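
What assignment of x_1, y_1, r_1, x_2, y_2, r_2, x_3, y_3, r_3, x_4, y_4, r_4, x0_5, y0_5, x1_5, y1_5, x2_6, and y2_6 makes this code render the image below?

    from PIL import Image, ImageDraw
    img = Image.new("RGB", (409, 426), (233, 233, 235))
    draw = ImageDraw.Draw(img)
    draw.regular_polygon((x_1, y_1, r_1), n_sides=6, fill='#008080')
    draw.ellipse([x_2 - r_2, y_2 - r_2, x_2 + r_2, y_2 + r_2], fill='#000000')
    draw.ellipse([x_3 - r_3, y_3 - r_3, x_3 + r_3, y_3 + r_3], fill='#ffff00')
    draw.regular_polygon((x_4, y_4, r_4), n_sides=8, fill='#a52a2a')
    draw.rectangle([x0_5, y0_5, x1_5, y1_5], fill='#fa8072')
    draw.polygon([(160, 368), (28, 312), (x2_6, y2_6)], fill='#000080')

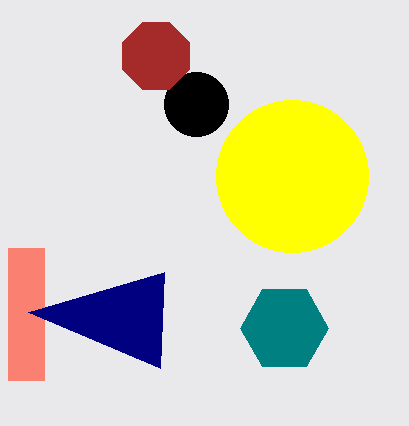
x_1 = 284; y_1 = 328; r_1 = 44; x_2 = 196; y_2 = 104; r_2 = 32; x_3 = 292; y_3 = 176; r_3 = 76; x_4 = 156; y_4 = 56; r_4 = 36; x0_5 = 8; y0_5 = 248; x1_5 = 44; y1_5 = 380; x2_6 = 164; y2_6 = 272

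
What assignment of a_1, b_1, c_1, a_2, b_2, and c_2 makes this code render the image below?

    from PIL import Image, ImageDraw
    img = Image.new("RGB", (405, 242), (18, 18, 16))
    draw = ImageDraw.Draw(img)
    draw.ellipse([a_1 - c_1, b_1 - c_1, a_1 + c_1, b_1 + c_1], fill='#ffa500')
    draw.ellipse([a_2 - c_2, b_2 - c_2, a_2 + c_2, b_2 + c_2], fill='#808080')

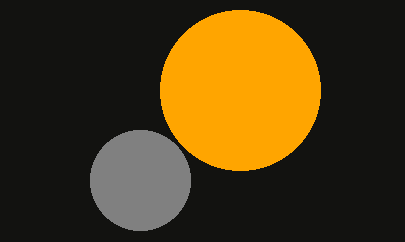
a_1 = 240, b_1 = 90, c_1 = 80, a_2 = 140, b_2 = 180, c_2 = 50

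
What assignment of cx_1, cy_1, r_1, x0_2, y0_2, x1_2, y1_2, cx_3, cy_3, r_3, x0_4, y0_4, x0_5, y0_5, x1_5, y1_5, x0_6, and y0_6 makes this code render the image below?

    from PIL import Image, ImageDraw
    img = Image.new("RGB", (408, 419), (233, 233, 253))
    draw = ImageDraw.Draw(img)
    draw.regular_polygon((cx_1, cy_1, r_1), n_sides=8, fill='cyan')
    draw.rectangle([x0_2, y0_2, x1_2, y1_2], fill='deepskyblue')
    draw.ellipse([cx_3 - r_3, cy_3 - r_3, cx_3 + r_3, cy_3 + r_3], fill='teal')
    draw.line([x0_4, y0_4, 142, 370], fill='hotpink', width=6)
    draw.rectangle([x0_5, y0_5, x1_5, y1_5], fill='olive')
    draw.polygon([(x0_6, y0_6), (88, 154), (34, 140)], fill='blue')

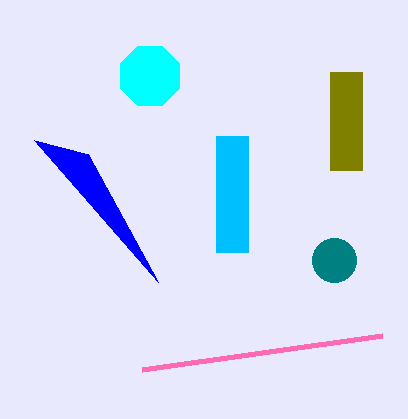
cx_1 = 150
cy_1 = 76
r_1 = 32
x0_2 = 216
y0_2 = 136
x1_2 = 248
y1_2 = 252
cx_3 = 334
cy_3 = 260
r_3 = 22
x0_4 = 382
y0_4 = 336
x0_5 = 330
y0_5 = 72
x1_5 = 362
y1_5 = 170
x0_6 = 158
y0_6 = 282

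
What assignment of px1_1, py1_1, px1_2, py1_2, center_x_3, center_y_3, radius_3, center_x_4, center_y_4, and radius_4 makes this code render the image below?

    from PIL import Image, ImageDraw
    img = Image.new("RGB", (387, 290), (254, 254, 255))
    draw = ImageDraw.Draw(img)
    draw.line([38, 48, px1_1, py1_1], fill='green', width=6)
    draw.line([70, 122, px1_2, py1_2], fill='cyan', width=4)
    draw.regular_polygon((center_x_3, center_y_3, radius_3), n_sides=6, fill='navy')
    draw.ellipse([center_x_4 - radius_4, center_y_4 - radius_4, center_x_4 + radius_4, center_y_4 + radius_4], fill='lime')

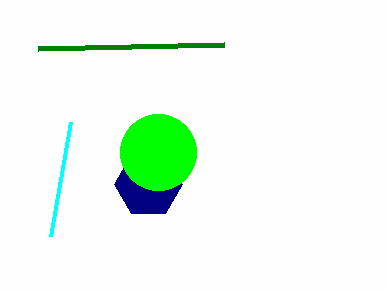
px1_1 = 224
py1_1 = 44
px1_2 = 50
py1_2 = 236
center_x_3 = 148
center_y_3 = 184
radius_3 = 34
center_x_4 = 158
center_y_4 = 152
radius_4 = 38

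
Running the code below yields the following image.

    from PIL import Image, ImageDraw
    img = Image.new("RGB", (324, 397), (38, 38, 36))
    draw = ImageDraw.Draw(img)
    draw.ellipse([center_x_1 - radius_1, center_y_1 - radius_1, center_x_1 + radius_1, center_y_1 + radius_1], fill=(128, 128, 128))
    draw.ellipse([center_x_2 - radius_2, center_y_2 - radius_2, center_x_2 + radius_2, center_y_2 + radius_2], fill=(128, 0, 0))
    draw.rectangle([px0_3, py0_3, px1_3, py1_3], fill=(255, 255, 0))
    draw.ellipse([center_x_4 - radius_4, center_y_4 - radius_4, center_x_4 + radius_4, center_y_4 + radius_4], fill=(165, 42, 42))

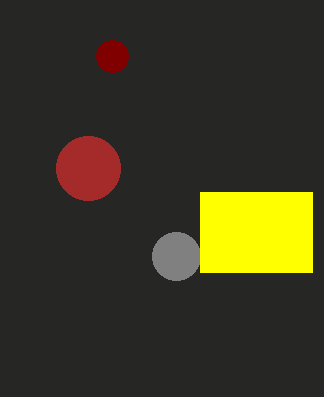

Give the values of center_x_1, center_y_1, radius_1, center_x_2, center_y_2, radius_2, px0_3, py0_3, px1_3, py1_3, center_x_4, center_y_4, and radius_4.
center_x_1 = 176; center_y_1 = 256; radius_1 = 24; center_x_2 = 112; center_y_2 = 56; radius_2 = 16; px0_3 = 200; py0_3 = 192; px1_3 = 312; py1_3 = 272; center_x_4 = 88; center_y_4 = 168; radius_4 = 32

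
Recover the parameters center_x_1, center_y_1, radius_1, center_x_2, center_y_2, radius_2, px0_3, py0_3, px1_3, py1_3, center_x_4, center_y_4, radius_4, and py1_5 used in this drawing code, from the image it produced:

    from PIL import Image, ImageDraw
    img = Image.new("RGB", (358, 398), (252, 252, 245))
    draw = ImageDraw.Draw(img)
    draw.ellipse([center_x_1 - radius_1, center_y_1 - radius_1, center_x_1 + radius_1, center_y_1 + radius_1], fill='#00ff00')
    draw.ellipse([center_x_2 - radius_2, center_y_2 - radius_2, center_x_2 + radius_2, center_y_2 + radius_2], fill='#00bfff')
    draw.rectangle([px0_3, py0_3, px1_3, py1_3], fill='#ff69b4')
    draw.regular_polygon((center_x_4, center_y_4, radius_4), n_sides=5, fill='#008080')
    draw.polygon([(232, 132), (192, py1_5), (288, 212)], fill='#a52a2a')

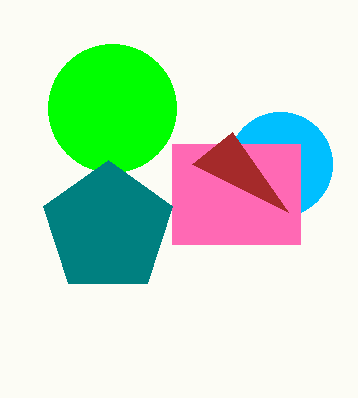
center_x_1 = 112
center_y_1 = 108
radius_1 = 64
center_x_2 = 280
center_y_2 = 164
radius_2 = 52
px0_3 = 172
py0_3 = 144
px1_3 = 300
py1_3 = 244
center_x_4 = 108
center_y_4 = 228
radius_4 = 68
py1_5 = 164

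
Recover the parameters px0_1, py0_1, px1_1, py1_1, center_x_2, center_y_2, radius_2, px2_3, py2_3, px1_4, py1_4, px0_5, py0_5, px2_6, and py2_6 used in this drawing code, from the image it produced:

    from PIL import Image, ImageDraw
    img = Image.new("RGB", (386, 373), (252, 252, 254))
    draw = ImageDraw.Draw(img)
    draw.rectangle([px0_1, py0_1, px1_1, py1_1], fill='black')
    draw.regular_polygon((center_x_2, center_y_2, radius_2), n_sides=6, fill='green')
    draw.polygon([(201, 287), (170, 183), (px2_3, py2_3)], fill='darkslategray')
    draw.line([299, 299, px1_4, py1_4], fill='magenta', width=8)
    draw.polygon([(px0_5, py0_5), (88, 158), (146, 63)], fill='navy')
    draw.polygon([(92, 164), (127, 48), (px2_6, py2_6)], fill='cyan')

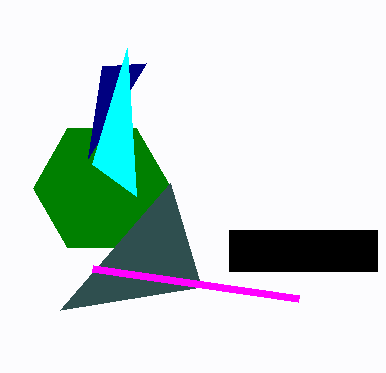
px0_1 = 229
py0_1 = 230
px1_1 = 377
py1_1 = 271
center_x_2 = 102
center_y_2 = 188
radius_2 = 69
px2_3 = 60
py2_3 = 310
px1_4 = 93
py1_4 = 269
px0_5 = 102
py0_5 = 66
px2_6 = 136
py2_6 = 196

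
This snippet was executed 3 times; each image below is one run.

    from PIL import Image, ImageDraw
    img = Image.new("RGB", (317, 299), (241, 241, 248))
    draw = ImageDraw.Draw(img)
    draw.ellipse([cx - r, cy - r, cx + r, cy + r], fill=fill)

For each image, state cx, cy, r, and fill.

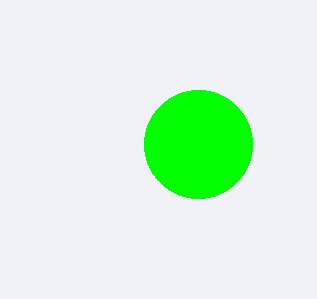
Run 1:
cx = 198
cy = 144
r = 54
fill = 'lime'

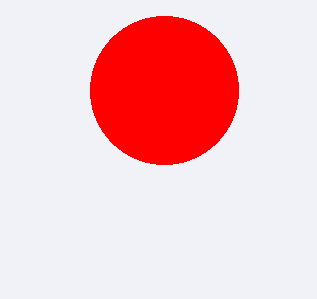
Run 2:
cx = 164
cy = 90
r = 74
fill = 'red'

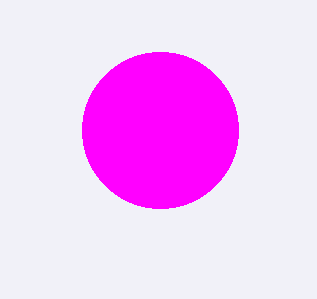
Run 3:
cx = 160
cy = 130
r = 78
fill = 'magenta'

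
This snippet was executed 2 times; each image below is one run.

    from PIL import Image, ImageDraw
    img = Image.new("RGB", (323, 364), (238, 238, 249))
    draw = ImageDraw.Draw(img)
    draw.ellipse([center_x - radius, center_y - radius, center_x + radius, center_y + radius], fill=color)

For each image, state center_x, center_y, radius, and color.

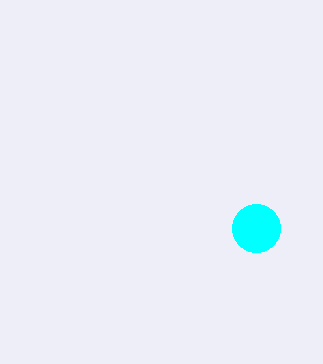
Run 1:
center_x = 256; center_y = 228; radius = 24; color = 'cyan'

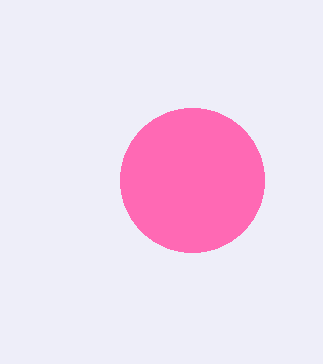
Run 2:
center_x = 192; center_y = 180; radius = 72; color = 'hotpink'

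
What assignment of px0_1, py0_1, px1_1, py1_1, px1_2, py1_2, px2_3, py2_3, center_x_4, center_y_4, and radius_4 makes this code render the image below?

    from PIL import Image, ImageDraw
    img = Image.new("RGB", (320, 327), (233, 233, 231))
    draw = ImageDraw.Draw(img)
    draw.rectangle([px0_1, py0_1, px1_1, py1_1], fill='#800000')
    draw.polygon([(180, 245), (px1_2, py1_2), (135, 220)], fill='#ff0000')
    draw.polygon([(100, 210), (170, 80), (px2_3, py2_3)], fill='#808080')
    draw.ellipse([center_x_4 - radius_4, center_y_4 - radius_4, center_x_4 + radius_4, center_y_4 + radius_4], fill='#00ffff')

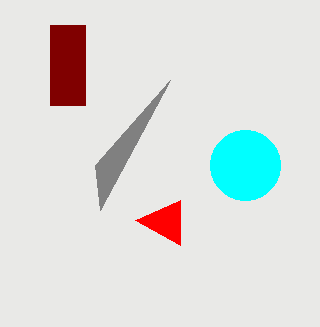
px0_1 = 50; py0_1 = 25; px1_1 = 85; py1_1 = 105; px1_2 = 180; py1_2 = 200; px2_3 = 95; py2_3 = 165; center_x_4 = 245; center_y_4 = 165; radius_4 = 35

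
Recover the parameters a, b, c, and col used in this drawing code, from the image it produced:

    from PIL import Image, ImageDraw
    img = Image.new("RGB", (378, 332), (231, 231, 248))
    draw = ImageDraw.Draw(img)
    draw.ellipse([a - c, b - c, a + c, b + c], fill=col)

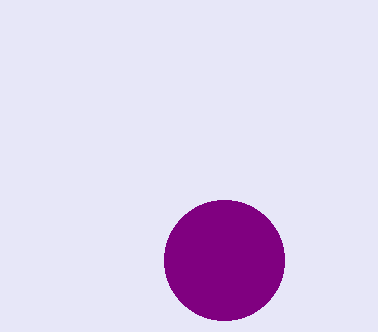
a = 224
b = 260
c = 60
col = 'purple'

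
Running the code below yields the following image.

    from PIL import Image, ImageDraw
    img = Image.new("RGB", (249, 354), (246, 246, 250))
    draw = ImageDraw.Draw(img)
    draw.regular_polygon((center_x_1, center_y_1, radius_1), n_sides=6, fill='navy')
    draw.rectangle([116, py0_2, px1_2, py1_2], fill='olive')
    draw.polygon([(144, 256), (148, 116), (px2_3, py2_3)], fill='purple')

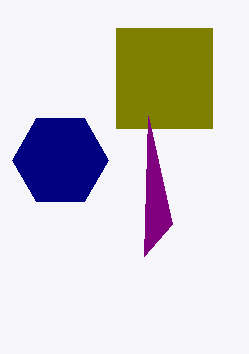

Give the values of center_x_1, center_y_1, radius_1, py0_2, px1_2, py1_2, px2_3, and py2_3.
center_x_1 = 60, center_y_1 = 160, radius_1 = 48, py0_2 = 28, px1_2 = 212, py1_2 = 128, px2_3 = 172, py2_3 = 224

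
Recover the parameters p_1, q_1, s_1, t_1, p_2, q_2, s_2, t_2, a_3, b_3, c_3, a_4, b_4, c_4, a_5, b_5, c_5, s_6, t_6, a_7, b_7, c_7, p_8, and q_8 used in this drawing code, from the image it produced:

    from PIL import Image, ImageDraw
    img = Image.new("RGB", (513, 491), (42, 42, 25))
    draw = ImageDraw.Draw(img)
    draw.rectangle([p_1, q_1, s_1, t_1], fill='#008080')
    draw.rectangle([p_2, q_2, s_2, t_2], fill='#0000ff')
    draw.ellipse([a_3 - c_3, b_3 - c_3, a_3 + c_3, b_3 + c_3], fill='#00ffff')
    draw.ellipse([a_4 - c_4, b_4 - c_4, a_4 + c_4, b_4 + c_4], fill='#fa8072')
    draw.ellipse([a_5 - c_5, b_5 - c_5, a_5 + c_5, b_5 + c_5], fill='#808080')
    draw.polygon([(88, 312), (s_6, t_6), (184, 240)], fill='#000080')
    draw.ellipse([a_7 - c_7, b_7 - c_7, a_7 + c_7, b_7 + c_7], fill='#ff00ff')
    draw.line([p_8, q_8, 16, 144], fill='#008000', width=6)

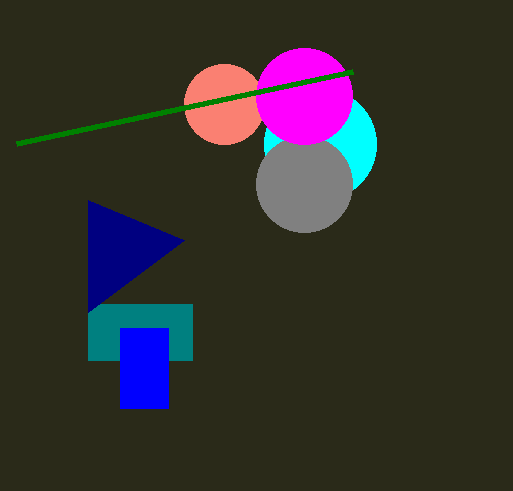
p_1 = 88, q_1 = 304, s_1 = 192, t_1 = 360, p_2 = 120, q_2 = 328, s_2 = 168, t_2 = 408, a_3 = 320, b_3 = 144, c_3 = 56, a_4 = 224, b_4 = 104, c_4 = 40, a_5 = 304, b_5 = 184, c_5 = 48, s_6 = 88, t_6 = 200, a_7 = 304, b_7 = 96, c_7 = 48, p_8 = 352, q_8 = 72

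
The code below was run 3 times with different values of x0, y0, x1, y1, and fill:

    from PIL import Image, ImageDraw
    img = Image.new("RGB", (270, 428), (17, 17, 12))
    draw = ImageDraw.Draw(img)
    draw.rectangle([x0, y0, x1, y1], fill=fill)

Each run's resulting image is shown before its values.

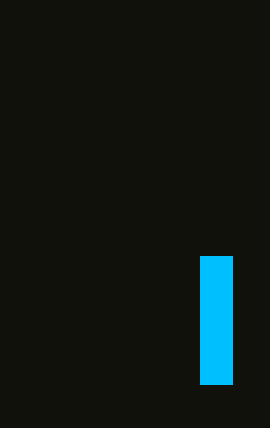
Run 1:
x0 = 200; y0 = 256; x1 = 232; y1 = 384; fill = 'deepskyblue'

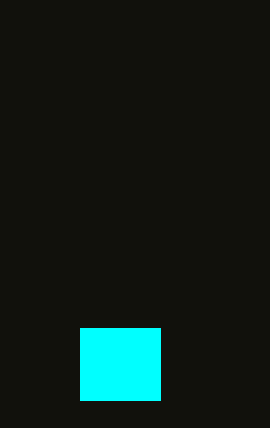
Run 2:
x0 = 80; y0 = 328; x1 = 160; y1 = 400; fill = 'cyan'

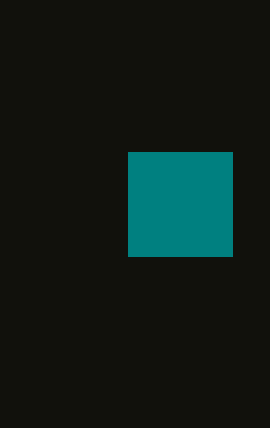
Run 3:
x0 = 128, y0 = 152, x1 = 232, y1 = 256, fill = 'teal'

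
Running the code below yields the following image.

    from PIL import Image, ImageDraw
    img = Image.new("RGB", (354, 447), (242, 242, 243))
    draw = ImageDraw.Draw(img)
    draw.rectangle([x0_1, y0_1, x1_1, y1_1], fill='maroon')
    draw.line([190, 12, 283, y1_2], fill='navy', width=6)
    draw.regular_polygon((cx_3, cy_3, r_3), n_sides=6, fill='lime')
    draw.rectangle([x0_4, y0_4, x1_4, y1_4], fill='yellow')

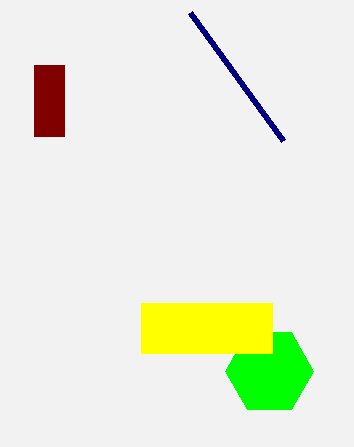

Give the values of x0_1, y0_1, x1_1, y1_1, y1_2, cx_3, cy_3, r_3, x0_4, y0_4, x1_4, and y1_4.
x0_1 = 34; y0_1 = 65; x1_1 = 64; y1_1 = 136; y1_2 = 140; cx_3 = 269; cy_3 = 371; r_3 = 44; x0_4 = 141; y0_4 = 303; x1_4 = 272; y1_4 = 353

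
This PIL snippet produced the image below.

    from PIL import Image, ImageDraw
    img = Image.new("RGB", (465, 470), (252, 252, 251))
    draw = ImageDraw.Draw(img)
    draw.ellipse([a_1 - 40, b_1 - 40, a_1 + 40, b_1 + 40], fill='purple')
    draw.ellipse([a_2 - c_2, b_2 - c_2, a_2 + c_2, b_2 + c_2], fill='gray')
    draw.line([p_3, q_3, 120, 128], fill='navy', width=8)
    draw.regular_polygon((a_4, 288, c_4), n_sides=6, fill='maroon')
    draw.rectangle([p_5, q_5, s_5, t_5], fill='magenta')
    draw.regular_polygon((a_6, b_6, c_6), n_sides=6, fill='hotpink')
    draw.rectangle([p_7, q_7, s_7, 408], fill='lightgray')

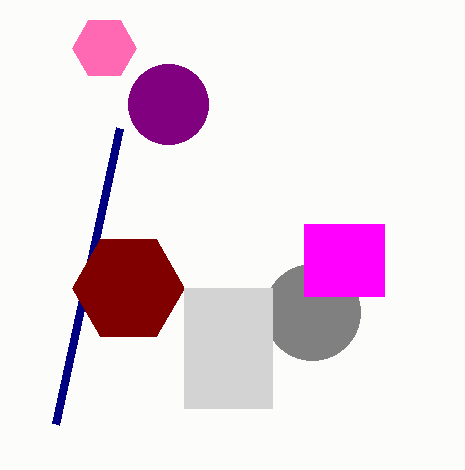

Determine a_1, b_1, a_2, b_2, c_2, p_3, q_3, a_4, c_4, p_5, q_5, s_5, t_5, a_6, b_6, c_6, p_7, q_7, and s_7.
a_1 = 168, b_1 = 104, a_2 = 312, b_2 = 312, c_2 = 48, p_3 = 56, q_3 = 424, a_4 = 128, c_4 = 56, p_5 = 304, q_5 = 224, s_5 = 384, t_5 = 296, a_6 = 104, b_6 = 48, c_6 = 32, p_7 = 184, q_7 = 288, s_7 = 272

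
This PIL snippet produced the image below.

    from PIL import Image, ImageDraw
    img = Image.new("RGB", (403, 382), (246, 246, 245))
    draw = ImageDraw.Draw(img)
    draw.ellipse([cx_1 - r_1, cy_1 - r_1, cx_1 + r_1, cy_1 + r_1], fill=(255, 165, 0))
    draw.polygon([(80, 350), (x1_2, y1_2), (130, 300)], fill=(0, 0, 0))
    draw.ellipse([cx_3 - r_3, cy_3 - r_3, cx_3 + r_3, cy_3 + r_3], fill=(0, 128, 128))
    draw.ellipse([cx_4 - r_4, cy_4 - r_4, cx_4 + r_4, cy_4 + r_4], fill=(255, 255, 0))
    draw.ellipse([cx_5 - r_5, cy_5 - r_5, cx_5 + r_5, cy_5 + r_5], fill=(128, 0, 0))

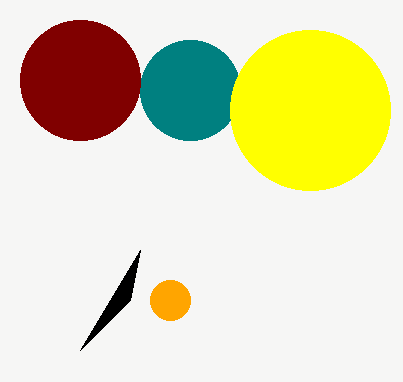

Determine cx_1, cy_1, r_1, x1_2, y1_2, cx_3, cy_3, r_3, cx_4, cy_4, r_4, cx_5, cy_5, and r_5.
cx_1 = 170, cy_1 = 300, r_1 = 20, x1_2 = 140, y1_2 = 250, cx_3 = 190, cy_3 = 90, r_3 = 50, cx_4 = 310, cy_4 = 110, r_4 = 80, cx_5 = 80, cy_5 = 80, r_5 = 60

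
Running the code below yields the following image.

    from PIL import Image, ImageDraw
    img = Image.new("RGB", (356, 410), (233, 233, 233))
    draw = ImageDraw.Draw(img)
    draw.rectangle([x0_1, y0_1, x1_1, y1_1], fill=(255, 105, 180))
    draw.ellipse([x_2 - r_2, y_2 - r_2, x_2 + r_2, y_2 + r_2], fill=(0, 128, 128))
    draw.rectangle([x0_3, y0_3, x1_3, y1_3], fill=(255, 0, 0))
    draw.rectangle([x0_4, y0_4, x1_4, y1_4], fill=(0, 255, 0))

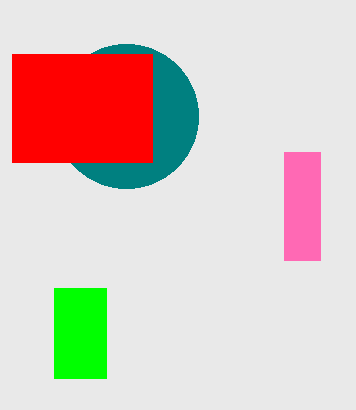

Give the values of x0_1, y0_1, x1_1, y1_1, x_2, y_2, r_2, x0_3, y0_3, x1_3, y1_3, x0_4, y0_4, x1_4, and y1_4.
x0_1 = 284; y0_1 = 152; x1_1 = 320; y1_1 = 260; x_2 = 126; y_2 = 116; r_2 = 72; x0_3 = 12; y0_3 = 54; x1_3 = 152; y1_3 = 162; x0_4 = 54; y0_4 = 288; x1_4 = 106; y1_4 = 378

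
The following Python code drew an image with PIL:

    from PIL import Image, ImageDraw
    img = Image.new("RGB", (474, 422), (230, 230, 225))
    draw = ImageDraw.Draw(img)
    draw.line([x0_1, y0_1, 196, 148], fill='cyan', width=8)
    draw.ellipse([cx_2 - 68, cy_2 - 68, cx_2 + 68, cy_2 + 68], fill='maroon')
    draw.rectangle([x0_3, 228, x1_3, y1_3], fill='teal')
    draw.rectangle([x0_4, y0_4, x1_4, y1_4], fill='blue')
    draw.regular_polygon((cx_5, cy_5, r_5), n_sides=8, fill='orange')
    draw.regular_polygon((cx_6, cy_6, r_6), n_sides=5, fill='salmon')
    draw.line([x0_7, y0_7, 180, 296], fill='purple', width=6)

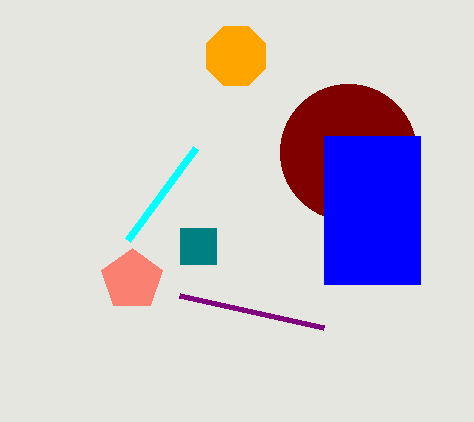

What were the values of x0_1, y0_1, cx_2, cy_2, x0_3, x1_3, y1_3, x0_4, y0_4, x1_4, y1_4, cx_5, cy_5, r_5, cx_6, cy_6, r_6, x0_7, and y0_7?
x0_1 = 128, y0_1 = 240, cx_2 = 348, cy_2 = 152, x0_3 = 180, x1_3 = 216, y1_3 = 264, x0_4 = 324, y0_4 = 136, x1_4 = 420, y1_4 = 284, cx_5 = 236, cy_5 = 56, r_5 = 32, cx_6 = 132, cy_6 = 280, r_6 = 32, x0_7 = 324, y0_7 = 328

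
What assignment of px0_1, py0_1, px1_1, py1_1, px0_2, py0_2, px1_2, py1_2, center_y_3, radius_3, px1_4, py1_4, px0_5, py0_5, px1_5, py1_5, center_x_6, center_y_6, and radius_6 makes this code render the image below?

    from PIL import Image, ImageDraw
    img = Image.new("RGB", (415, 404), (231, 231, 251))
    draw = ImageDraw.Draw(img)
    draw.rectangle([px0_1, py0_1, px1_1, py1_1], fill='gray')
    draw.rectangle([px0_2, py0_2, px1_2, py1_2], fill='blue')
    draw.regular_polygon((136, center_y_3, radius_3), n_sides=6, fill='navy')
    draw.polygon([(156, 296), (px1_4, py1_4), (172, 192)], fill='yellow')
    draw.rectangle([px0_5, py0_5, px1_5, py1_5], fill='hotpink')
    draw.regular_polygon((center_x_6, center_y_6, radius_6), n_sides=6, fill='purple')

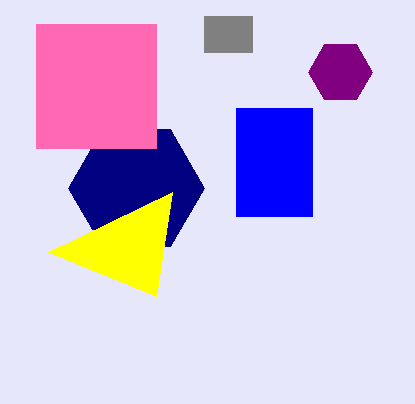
px0_1 = 204, py0_1 = 16, px1_1 = 252, py1_1 = 52, px0_2 = 236, py0_2 = 108, px1_2 = 312, py1_2 = 216, center_y_3 = 188, radius_3 = 68, px1_4 = 48, py1_4 = 252, px0_5 = 36, py0_5 = 24, px1_5 = 156, py1_5 = 148, center_x_6 = 340, center_y_6 = 72, radius_6 = 32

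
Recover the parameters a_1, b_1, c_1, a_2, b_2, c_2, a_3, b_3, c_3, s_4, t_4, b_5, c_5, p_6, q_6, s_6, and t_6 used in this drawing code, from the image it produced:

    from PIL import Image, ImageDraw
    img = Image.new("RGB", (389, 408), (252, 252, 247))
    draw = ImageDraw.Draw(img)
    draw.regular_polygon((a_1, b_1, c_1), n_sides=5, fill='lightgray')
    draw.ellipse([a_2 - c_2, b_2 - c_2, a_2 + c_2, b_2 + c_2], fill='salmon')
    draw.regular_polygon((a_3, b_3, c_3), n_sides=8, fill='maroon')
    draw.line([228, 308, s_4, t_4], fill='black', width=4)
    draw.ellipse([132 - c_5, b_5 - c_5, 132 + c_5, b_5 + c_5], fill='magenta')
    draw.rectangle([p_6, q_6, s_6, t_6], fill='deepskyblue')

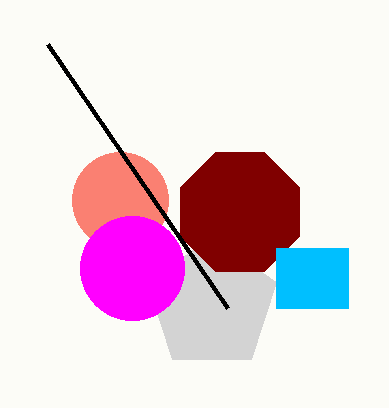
a_1 = 212, b_1 = 304, c_1 = 68, a_2 = 120, b_2 = 200, c_2 = 48, a_3 = 240, b_3 = 212, c_3 = 64, s_4 = 48, t_4 = 44, b_5 = 268, c_5 = 52, p_6 = 276, q_6 = 248, s_6 = 348, t_6 = 308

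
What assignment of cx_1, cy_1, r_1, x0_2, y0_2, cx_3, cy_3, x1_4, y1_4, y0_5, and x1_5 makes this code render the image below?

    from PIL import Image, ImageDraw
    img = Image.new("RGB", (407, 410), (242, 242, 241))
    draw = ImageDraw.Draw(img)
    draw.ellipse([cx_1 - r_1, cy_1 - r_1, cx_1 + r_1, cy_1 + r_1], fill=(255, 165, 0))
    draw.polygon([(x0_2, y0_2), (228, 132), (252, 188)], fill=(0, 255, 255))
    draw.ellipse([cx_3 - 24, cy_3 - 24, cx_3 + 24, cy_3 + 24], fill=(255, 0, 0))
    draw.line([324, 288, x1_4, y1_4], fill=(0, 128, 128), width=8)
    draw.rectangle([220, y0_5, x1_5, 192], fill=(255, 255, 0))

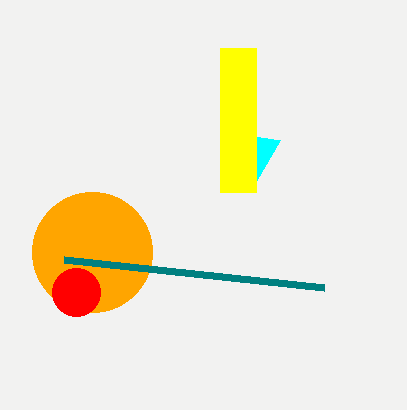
cx_1 = 92
cy_1 = 252
r_1 = 60
x0_2 = 280
y0_2 = 140
cx_3 = 76
cy_3 = 292
x1_4 = 64
y1_4 = 260
y0_5 = 48
x1_5 = 256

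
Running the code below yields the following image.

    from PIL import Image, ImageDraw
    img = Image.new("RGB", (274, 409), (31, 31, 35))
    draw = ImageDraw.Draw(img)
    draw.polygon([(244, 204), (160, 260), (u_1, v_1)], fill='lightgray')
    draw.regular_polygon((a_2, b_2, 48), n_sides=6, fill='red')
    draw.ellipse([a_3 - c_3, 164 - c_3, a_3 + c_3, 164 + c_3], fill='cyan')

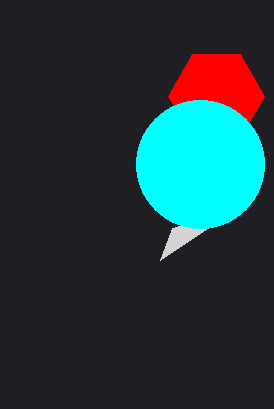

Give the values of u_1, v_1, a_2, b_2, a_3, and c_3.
u_1 = 172
v_1 = 228
a_2 = 216
b_2 = 96
a_3 = 200
c_3 = 64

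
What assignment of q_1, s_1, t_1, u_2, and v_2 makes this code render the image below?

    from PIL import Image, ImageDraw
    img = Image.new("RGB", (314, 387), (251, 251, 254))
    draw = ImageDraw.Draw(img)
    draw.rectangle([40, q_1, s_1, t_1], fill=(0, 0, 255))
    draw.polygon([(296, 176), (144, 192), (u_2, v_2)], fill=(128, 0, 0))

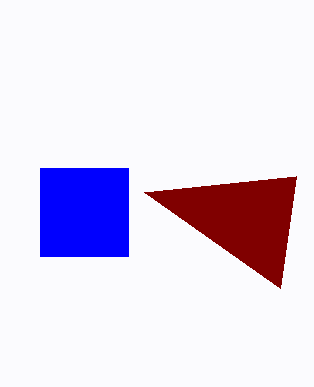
q_1 = 168
s_1 = 128
t_1 = 256
u_2 = 280
v_2 = 288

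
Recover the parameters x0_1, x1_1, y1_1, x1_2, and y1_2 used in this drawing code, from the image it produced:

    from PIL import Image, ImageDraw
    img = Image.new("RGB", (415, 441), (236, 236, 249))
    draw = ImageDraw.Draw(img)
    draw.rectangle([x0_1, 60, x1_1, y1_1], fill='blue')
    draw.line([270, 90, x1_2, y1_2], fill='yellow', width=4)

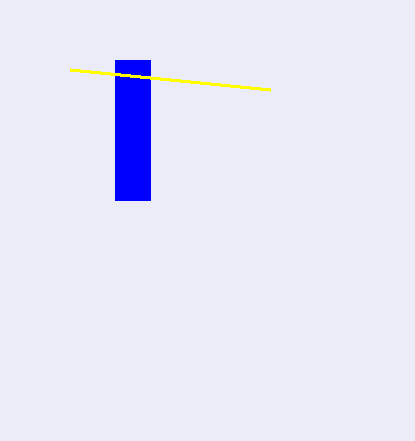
x0_1 = 115, x1_1 = 150, y1_1 = 200, x1_2 = 70, y1_2 = 70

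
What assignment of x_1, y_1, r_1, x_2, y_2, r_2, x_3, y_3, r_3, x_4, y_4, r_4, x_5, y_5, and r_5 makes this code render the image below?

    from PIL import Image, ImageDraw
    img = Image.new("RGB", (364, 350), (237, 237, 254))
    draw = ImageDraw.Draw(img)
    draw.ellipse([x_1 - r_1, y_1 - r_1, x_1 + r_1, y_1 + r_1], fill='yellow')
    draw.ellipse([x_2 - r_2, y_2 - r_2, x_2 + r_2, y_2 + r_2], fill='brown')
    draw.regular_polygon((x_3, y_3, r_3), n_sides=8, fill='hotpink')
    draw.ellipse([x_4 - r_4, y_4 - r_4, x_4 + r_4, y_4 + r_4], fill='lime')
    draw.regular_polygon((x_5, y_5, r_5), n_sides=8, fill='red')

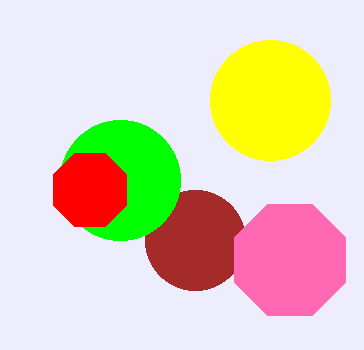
x_1 = 270; y_1 = 100; r_1 = 60; x_2 = 195; y_2 = 240; r_2 = 50; x_3 = 290; y_3 = 260; r_3 = 60; x_4 = 120; y_4 = 180; r_4 = 60; x_5 = 90; y_5 = 190; r_5 = 40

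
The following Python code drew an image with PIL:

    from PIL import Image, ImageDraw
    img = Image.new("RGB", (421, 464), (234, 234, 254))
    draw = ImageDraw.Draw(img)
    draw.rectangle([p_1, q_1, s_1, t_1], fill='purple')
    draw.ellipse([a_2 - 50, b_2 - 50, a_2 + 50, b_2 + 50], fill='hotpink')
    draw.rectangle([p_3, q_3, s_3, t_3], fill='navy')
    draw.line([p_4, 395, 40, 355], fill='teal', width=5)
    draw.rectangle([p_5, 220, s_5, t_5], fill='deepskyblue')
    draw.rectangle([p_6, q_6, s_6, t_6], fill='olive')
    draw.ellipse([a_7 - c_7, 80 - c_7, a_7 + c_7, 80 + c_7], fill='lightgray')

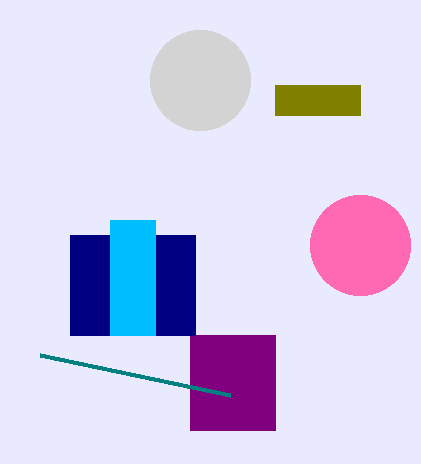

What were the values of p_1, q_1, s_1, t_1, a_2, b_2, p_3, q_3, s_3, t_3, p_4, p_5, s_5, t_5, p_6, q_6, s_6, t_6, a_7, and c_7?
p_1 = 190
q_1 = 335
s_1 = 275
t_1 = 430
a_2 = 360
b_2 = 245
p_3 = 70
q_3 = 235
s_3 = 195
t_3 = 335
p_4 = 230
p_5 = 110
s_5 = 155
t_5 = 335
p_6 = 275
q_6 = 85
s_6 = 360
t_6 = 115
a_7 = 200
c_7 = 50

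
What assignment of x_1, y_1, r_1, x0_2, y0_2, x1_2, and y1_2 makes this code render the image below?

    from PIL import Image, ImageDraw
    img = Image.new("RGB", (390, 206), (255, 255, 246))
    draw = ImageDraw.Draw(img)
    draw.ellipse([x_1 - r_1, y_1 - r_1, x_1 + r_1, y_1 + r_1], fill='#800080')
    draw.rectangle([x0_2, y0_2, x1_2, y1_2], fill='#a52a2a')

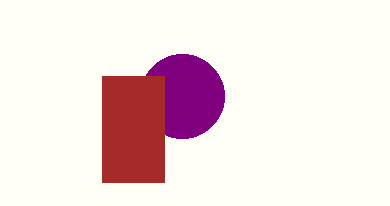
x_1 = 182; y_1 = 96; r_1 = 42; x0_2 = 102; y0_2 = 76; x1_2 = 164; y1_2 = 182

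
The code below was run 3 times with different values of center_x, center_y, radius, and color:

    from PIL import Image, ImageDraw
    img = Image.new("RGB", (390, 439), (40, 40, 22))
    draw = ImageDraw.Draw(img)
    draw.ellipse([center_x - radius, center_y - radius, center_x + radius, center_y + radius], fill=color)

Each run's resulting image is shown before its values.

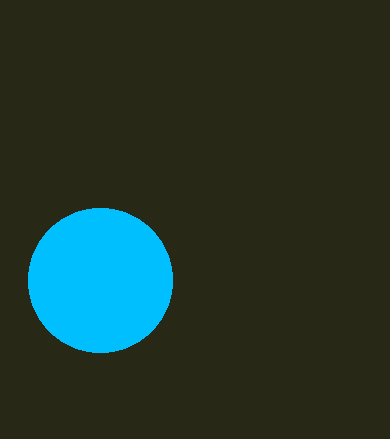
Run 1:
center_x = 100; center_y = 280; radius = 72; color = 'deepskyblue'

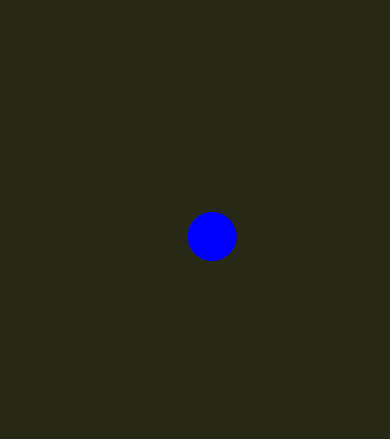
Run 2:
center_x = 212; center_y = 236; radius = 24; color = 'blue'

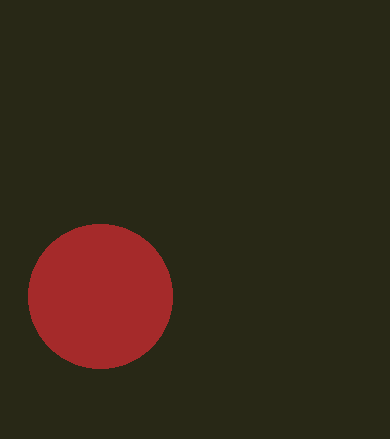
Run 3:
center_x = 100; center_y = 296; radius = 72; color = 'brown'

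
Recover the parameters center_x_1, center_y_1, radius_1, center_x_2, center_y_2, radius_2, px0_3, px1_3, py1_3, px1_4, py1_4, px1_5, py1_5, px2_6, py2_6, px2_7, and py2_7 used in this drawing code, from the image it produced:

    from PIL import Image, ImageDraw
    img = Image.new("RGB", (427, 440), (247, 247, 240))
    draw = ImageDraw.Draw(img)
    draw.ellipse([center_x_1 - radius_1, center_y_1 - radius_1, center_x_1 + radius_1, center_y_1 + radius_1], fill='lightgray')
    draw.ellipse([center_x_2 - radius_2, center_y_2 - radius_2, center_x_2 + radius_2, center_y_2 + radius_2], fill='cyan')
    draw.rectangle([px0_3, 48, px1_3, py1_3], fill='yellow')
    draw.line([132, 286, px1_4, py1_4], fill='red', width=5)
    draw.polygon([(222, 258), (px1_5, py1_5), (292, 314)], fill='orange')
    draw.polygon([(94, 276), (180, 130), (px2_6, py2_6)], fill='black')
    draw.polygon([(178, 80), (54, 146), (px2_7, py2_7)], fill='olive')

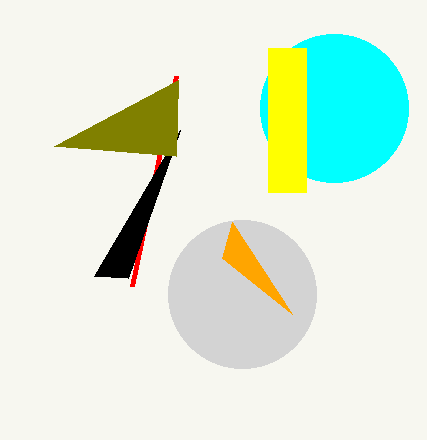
center_x_1 = 242, center_y_1 = 294, radius_1 = 74, center_x_2 = 334, center_y_2 = 108, radius_2 = 74, px0_3 = 268, px1_3 = 306, py1_3 = 192, px1_4 = 176, py1_4 = 76, px1_5 = 232, py1_5 = 222, px2_6 = 128, py2_6 = 278, px2_7 = 176, py2_7 = 156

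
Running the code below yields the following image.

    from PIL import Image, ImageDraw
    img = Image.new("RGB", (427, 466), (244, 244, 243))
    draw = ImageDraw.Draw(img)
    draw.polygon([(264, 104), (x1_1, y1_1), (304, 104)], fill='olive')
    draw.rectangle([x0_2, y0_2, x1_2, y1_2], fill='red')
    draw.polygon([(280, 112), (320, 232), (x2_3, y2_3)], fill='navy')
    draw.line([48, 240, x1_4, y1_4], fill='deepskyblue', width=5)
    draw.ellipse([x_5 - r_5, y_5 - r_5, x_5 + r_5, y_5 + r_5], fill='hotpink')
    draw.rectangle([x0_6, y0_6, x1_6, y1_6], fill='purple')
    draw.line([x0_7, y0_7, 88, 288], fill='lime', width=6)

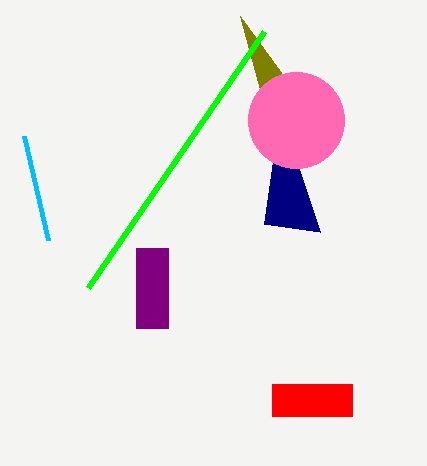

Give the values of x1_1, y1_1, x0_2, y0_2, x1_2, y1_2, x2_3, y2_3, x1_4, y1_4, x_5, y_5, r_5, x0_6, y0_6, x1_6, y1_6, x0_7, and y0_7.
x1_1 = 240; y1_1 = 16; x0_2 = 272; y0_2 = 384; x1_2 = 352; y1_2 = 416; x2_3 = 264; y2_3 = 224; x1_4 = 24; y1_4 = 136; x_5 = 296; y_5 = 120; r_5 = 48; x0_6 = 136; y0_6 = 248; x1_6 = 168; y1_6 = 328; x0_7 = 264; y0_7 = 32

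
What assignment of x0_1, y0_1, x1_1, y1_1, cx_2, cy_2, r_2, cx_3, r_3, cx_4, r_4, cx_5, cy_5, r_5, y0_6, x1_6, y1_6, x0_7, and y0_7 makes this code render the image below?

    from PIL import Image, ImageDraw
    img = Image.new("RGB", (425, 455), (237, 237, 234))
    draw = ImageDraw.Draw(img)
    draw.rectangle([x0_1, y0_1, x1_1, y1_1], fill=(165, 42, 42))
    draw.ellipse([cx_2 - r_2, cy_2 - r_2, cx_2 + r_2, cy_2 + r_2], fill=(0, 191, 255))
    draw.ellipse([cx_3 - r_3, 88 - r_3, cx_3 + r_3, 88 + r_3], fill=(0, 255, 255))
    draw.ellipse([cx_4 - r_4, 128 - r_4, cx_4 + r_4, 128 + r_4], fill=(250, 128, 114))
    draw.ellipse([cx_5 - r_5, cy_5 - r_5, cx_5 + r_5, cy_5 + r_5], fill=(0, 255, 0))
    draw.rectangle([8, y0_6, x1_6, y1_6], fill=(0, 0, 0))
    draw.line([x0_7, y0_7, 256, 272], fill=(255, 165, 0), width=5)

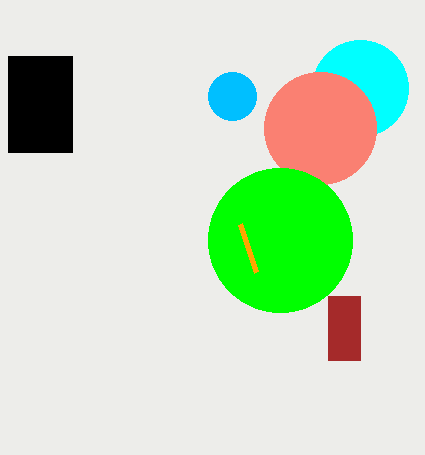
x0_1 = 328; y0_1 = 296; x1_1 = 360; y1_1 = 360; cx_2 = 232; cy_2 = 96; r_2 = 24; cx_3 = 360; r_3 = 48; cx_4 = 320; r_4 = 56; cx_5 = 280; cy_5 = 240; r_5 = 72; y0_6 = 56; x1_6 = 72; y1_6 = 152; x0_7 = 240; y0_7 = 224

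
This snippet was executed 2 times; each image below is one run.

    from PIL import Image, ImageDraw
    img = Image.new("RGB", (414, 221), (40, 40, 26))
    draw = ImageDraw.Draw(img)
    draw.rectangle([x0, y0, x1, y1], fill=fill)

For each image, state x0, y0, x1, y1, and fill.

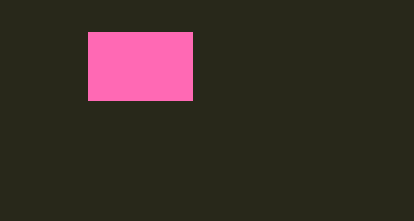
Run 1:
x0 = 88; y0 = 32; x1 = 192; y1 = 100; fill = 'hotpink'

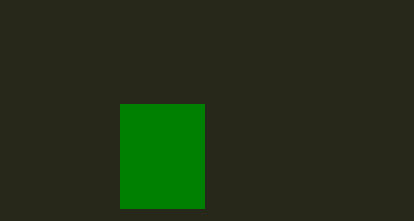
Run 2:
x0 = 120
y0 = 104
x1 = 204
y1 = 208
fill = 'green'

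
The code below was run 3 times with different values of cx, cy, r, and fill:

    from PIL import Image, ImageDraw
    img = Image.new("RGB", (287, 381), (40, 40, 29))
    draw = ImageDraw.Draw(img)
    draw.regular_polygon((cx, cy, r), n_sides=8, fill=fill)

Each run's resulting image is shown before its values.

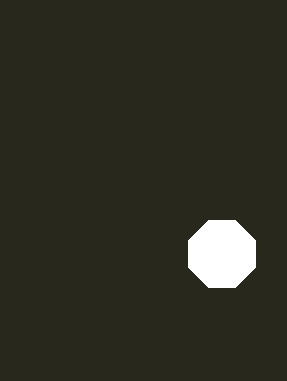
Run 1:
cx = 222; cy = 254; r = 36; fill = 'white'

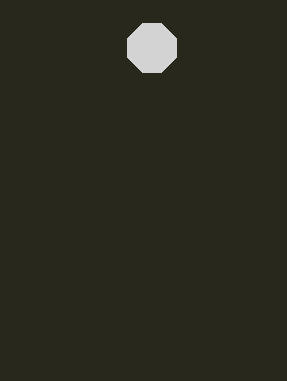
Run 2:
cx = 152, cy = 48, r = 26, fill = 'lightgray'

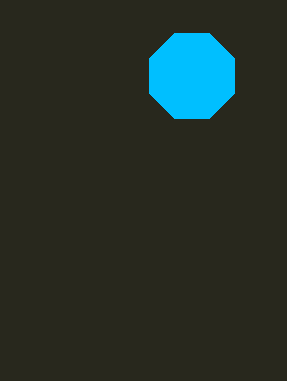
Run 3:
cx = 192; cy = 76; r = 46; fill = 'deepskyblue'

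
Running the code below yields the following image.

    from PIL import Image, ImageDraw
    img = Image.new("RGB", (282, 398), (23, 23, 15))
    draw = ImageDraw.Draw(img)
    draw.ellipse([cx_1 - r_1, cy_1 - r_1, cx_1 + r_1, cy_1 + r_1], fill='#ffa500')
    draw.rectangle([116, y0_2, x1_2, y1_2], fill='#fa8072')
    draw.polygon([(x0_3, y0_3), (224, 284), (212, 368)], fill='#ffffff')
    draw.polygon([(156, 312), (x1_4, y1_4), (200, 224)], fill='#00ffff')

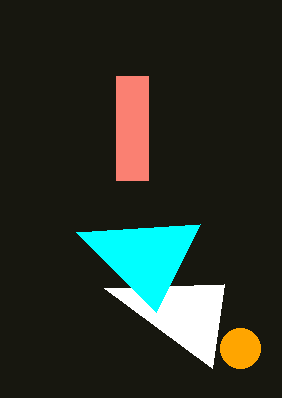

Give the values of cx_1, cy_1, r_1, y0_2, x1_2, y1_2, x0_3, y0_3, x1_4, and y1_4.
cx_1 = 240
cy_1 = 348
r_1 = 20
y0_2 = 76
x1_2 = 148
y1_2 = 180
x0_3 = 104
y0_3 = 288
x1_4 = 76
y1_4 = 232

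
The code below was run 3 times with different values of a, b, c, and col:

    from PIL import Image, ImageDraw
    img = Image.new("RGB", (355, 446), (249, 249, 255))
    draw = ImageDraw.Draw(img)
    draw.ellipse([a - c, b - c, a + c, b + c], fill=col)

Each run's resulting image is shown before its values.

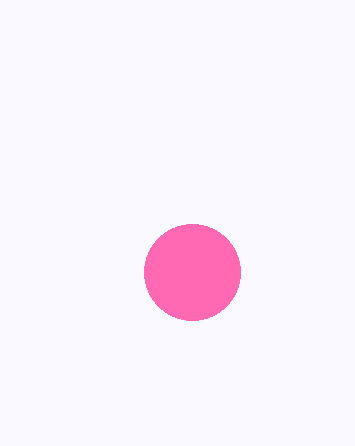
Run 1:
a = 192, b = 272, c = 48, col = 'hotpink'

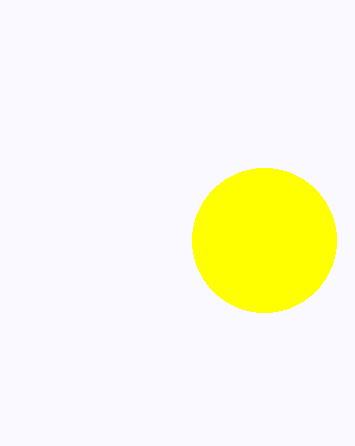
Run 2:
a = 264, b = 240, c = 72, col = 'yellow'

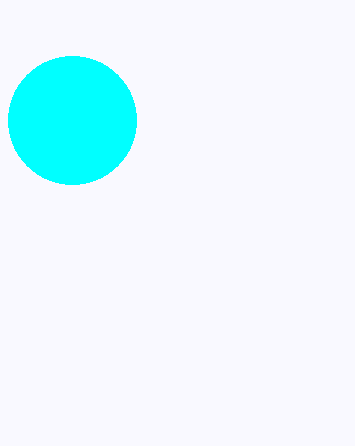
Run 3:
a = 72, b = 120, c = 64, col = 'cyan'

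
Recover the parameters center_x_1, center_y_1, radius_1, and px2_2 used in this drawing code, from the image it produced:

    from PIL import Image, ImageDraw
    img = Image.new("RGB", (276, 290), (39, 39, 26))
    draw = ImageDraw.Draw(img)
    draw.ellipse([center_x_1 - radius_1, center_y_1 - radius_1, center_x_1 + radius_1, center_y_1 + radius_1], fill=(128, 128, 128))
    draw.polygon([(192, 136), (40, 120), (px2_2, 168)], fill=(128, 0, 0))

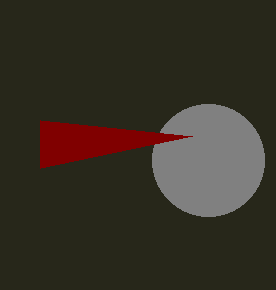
center_x_1 = 208, center_y_1 = 160, radius_1 = 56, px2_2 = 40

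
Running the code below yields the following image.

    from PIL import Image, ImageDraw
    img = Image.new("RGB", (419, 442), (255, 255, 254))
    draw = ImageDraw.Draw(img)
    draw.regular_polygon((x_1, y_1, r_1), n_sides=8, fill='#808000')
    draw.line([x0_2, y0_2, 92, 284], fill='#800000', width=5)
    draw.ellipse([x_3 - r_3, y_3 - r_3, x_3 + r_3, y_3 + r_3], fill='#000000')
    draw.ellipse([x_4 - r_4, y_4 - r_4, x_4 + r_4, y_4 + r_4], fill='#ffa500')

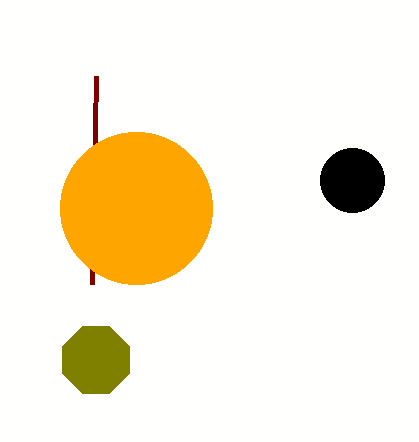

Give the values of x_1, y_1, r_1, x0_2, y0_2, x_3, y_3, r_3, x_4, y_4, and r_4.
x_1 = 96; y_1 = 360; r_1 = 36; x0_2 = 96; y0_2 = 76; x_3 = 352; y_3 = 180; r_3 = 32; x_4 = 136; y_4 = 208; r_4 = 76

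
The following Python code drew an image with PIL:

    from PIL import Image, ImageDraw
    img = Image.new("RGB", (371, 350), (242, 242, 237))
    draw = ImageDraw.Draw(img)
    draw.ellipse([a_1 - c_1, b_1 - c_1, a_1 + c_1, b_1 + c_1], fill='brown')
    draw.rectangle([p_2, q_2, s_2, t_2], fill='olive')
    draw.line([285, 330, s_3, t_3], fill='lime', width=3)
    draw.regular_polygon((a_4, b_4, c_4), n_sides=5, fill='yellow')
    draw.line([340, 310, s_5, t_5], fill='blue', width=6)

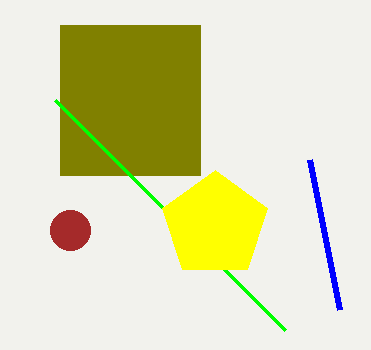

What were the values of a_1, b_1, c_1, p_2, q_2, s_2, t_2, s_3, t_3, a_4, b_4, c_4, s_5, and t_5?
a_1 = 70; b_1 = 230; c_1 = 20; p_2 = 60; q_2 = 25; s_2 = 200; t_2 = 175; s_3 = 55; t_3 = 100; a_4 = 215; b_4 = 225; c_4 = 55; s_5 = 310; t_5 = 160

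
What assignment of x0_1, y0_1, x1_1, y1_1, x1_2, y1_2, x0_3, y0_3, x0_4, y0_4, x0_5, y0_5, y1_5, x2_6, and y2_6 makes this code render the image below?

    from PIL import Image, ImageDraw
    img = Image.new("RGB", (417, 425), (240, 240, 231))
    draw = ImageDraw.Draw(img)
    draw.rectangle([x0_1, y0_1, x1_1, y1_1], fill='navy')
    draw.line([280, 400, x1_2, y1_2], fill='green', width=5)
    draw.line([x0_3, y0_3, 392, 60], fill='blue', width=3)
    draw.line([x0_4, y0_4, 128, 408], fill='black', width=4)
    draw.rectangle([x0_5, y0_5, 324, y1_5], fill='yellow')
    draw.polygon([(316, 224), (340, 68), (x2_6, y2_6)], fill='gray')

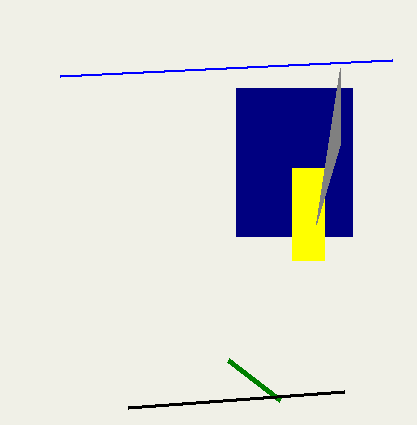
x0_1 = 236, y0_1 = 88, x1_1 = 352, y1_1 = 236, x1_2 = 228, y1_2 = 360, x0_3 = 60, y0_3 = 76, x0_4 = 344, y0_4 = 392, x0_5 = 292, y0_5 = 168, y1_5 = 260, x2_6 = 340, y2_6 = 144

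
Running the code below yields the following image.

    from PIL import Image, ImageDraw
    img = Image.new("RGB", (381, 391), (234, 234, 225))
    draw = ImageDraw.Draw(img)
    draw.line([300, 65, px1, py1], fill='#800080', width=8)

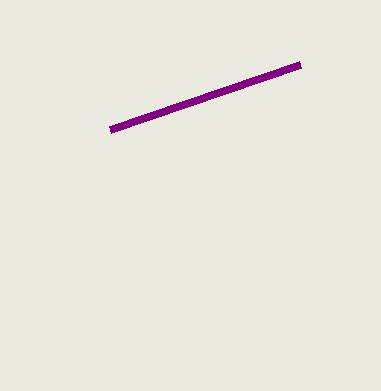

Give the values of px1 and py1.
px1 = 110
py1 = 130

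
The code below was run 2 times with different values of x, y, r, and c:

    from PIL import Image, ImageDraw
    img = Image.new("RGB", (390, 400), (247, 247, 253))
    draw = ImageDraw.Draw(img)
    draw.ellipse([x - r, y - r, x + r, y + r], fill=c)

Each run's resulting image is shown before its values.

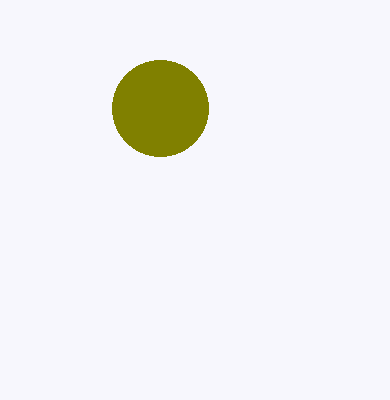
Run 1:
x = 160
y = 108
r = 48
c = 'olive'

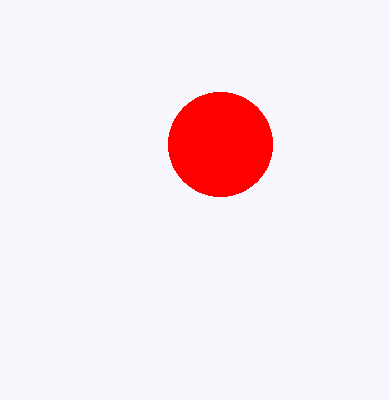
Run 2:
x = 220; y = 144; r = 52; c = 'red'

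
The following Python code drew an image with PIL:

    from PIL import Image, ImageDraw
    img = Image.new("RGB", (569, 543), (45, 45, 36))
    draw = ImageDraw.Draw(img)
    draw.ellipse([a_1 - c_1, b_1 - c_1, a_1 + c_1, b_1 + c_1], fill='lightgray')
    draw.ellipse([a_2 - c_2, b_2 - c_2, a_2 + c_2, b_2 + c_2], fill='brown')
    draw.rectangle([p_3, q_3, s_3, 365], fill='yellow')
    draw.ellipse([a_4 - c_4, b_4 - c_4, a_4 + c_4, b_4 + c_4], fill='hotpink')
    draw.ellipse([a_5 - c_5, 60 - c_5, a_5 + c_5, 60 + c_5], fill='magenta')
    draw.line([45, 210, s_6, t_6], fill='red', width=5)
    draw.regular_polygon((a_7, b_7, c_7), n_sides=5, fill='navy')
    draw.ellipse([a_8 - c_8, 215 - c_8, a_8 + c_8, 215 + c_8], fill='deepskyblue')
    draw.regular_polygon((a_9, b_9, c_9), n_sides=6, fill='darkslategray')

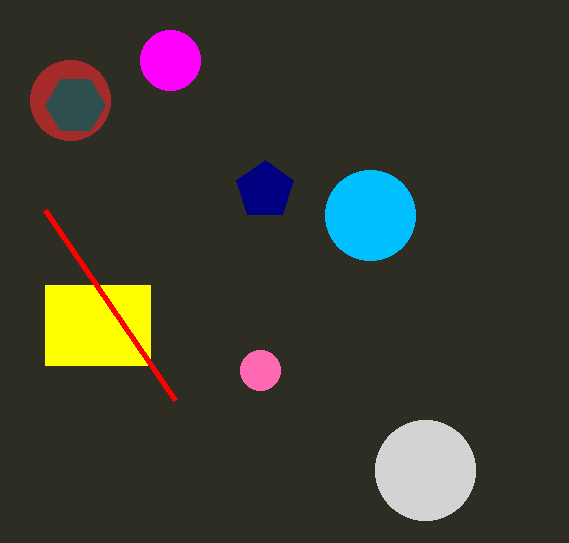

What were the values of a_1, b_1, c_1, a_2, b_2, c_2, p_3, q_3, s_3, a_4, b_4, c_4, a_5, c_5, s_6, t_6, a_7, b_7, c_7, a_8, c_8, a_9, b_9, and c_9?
a_1 = 425
b_1 = 470
c_1 = 50
a_2 = 70
b_2 = 100
c_2 = 40
p_3 = 45
q_3 = 285
s_3 = 150
a_4 = 260
b_4 = 370
c_4 = 20
a_5 = 170
c_5 = 30
s_6 = 175
t_6 = 400
a_7 = 265
b_7 = 190
c_7 = 30
a_8 = 370
c_8 = 45
a_9 = 75
b_9 = 105
c_9 = 30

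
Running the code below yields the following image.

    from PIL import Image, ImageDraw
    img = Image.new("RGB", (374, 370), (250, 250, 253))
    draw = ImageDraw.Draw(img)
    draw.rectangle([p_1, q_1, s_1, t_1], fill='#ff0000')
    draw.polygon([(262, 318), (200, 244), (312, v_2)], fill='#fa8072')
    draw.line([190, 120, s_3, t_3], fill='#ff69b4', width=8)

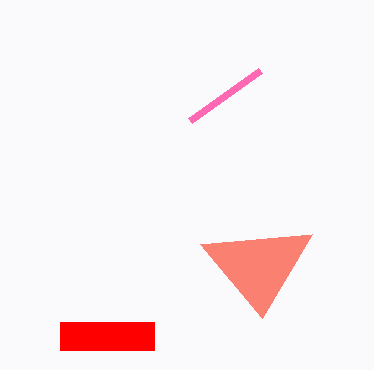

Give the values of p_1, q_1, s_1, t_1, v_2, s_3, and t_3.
p_1 = 60; q_1 = 322; s_1 = 154; t_1 = 350; v_2 = 234; s_3 = 260; t_3 = 70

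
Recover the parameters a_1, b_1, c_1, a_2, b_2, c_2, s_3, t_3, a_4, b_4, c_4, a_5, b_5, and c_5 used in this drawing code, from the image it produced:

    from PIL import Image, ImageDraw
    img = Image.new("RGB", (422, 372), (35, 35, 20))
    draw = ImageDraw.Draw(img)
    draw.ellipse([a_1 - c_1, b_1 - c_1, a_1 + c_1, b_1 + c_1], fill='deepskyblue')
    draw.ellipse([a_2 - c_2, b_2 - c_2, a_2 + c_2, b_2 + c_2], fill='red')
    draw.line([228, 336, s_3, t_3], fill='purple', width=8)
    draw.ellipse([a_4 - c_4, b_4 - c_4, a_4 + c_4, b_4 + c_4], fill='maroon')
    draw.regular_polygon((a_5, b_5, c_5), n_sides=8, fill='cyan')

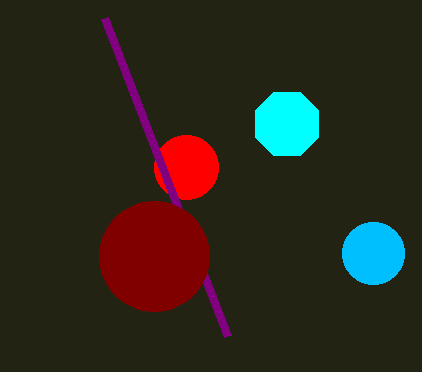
a_1 = 373, b_1 = 253, c_1 = 31, a_2 = 186, b_2 = 167, c_2 = 32, s_3 = 105, t_3 = 18, a_4 = 154, b_4 = 256, c_4 = 55, a_5 = 287, b_5 = 124, c_5 = 34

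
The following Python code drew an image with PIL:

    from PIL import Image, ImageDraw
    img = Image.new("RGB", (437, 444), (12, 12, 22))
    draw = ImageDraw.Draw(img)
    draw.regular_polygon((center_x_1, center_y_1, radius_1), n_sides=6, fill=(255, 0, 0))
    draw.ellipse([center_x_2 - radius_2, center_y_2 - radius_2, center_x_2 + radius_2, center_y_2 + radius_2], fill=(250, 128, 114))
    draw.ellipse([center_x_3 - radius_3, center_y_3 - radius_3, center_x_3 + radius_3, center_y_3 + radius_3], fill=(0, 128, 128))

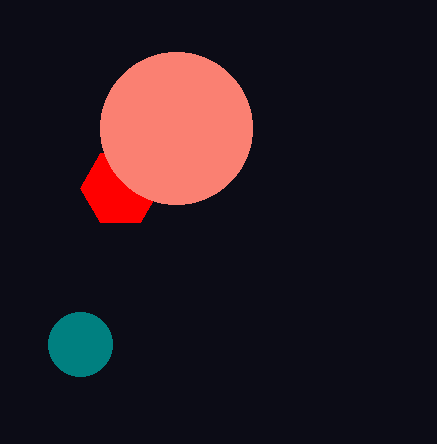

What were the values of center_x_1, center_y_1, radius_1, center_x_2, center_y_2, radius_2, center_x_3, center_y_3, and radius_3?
center_x_1 = 120, center_y_1 = 188, radius_1 = 40, center_x_2 = 176, center_y_2 = 128, radius_2 = 76, center_x_3 = 80, center_y_3 = 344, radius_3 = 32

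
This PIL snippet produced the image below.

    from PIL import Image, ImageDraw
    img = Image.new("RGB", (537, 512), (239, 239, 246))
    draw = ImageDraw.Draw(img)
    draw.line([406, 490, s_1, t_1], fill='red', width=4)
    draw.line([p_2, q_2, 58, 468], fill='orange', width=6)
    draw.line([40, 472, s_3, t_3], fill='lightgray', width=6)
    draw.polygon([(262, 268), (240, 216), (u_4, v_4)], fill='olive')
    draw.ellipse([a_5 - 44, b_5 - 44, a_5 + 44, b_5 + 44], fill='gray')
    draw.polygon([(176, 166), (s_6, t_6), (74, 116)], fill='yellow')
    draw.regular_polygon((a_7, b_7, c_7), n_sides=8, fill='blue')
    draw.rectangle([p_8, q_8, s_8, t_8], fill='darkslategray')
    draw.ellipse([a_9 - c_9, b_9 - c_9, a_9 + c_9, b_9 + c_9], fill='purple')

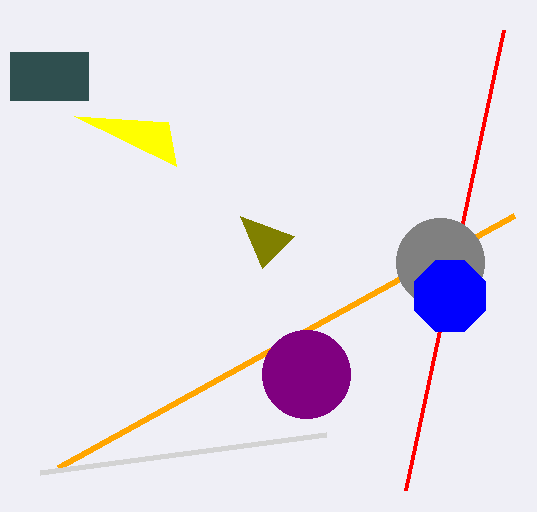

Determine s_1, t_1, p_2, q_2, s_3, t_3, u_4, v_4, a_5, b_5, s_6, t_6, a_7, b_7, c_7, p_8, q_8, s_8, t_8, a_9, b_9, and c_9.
s_1 = 504, t_1 = 30, p_2 = 514, q_2 = 216, s_3 = 326, t_3 = 434, u_4 = 294, v_4 = 236, a_5 = 440, b_5 = 262, s_6 = 168, t_6 = 122, a_7 = 450, b_7 = 296, c_7 = 38, p_8 = 10, q_8 = 52, s_8 = 88, t_8 = 100, a_9 = 306, b_9 = 374, c_9 = 44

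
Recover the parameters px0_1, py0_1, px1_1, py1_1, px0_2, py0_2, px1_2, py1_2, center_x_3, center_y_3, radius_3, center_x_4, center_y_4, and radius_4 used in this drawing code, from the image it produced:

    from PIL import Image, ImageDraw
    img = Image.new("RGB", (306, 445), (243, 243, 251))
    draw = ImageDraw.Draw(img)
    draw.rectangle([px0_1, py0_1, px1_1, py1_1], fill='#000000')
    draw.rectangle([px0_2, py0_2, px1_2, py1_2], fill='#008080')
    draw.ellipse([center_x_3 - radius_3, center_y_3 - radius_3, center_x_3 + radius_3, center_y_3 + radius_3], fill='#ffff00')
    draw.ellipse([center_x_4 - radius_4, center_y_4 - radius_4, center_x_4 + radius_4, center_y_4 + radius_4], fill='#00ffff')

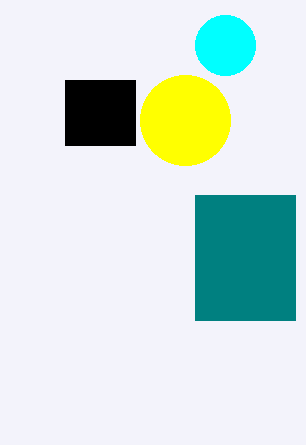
px0_1 = 65, py0_1 = 80, px1_1 = 135, py1_1 = 145, px0_2 = 195, py0_2 = 195, px1_2 = 295, py1_2 = 320, center_x_3 = 185, center_y_3 = 120, radius_3 = 45, center_x_4 = 225, center_y_4 = 45, radius_4 = 30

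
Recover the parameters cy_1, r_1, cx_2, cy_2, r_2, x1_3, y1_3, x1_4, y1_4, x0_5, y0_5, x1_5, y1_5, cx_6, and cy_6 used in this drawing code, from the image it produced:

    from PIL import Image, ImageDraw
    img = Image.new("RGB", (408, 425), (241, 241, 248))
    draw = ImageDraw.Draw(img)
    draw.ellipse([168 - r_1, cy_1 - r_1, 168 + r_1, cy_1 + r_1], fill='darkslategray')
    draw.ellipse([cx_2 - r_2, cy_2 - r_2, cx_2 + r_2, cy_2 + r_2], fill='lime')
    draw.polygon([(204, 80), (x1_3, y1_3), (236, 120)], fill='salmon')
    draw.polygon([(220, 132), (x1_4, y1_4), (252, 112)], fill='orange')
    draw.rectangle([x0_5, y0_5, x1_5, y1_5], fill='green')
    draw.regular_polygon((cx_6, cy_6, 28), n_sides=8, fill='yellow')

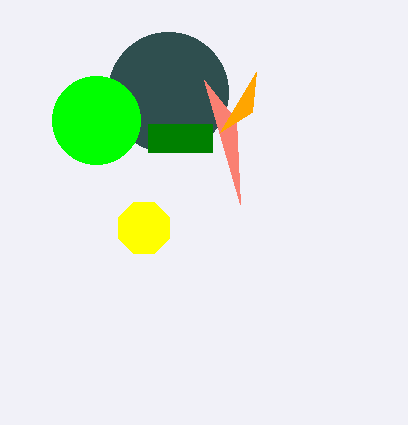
cy_1 = 92
r_1 = 60
cx_2 = 96
cy_2 = 120
r_2 = 44
x1_3 = 240
y1_3 = 204
x1_4 = 256
y1_4 = 72
x0_5 = 148
y0_5 = 124
x1_5 = 212
y1_5 = 152
cx_6 = 144
cy_6 = 228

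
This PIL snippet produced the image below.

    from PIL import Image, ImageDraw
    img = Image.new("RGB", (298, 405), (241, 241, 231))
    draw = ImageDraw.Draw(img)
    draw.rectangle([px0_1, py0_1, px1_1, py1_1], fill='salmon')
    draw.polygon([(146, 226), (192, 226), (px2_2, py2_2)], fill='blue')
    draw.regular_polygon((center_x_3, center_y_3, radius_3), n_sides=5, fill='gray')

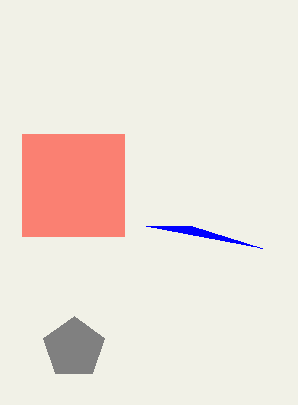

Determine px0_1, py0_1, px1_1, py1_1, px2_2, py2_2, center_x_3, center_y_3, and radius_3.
px0_1 = 22; py0_1 = 134; px1_1 = 124; py1_1 = 236; px2_2 = 262; py2_2 = 248; center_x_3 = 74; center_y_3 = 348; radius_3 = 32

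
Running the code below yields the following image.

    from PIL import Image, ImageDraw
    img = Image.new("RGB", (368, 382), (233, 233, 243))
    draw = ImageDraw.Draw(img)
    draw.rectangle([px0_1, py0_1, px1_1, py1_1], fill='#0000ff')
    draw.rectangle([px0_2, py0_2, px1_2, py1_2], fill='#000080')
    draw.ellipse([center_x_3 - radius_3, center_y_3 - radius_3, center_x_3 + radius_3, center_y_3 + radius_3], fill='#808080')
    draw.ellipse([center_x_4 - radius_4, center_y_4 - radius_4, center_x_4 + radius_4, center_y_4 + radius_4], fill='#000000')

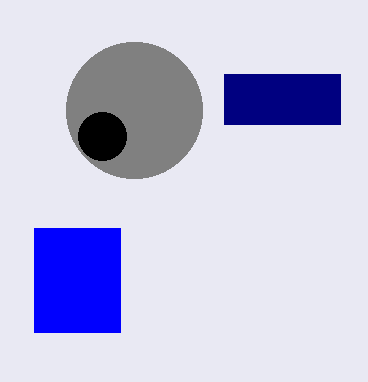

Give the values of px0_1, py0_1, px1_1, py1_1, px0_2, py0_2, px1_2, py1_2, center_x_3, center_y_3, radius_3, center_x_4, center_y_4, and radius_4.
px0_1 = 34, py0_1 = 228, px1_1 = 120, py1_1 = 332, px0_2 = 224, py0_2 = 74, px1_2 = 340, py1_2 = 124, center_x_3 = 134, center_y_3 = 110, radius_3 = 68, center_x_4 = 102, center_y_4 = 136, radius_4 = 24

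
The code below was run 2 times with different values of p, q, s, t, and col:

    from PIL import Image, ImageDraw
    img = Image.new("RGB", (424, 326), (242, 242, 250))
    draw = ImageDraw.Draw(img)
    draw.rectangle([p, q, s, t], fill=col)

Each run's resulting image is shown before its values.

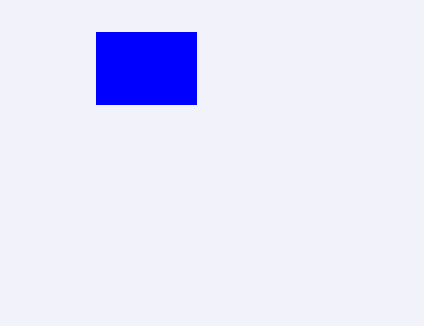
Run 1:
p = 96; q = 32; s = 196; t = 104; col = 'blue'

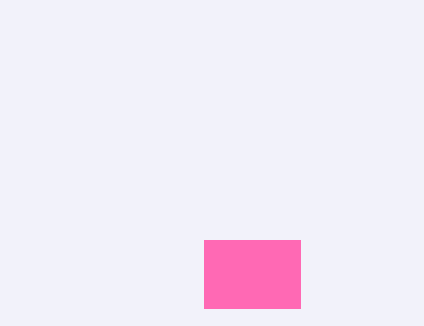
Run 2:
p = 204
q = 240
s = 300
t = 308
col = 'hotpink'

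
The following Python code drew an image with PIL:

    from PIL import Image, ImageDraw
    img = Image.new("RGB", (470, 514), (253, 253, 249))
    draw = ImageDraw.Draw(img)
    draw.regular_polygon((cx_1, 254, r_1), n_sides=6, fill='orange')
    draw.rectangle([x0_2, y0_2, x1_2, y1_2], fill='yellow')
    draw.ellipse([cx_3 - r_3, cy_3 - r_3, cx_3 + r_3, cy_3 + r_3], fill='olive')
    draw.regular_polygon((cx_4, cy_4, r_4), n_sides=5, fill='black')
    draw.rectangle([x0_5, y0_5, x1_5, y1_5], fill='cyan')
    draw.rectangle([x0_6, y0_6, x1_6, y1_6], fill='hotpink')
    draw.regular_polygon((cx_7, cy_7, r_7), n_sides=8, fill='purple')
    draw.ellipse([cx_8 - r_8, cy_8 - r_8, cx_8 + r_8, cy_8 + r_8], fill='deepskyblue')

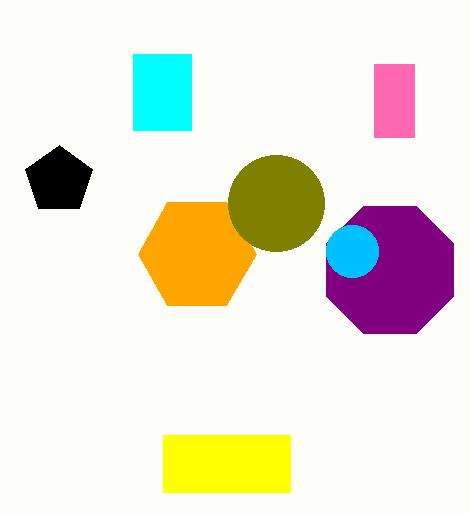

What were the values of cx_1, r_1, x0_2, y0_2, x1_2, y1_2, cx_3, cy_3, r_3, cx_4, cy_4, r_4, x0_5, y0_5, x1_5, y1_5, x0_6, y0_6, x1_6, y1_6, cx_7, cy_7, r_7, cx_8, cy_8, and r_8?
cx_1 = 197; r_1 = 59; x0_2 = 163; y0_2 = 435; x1_2 = 290; y1_2 = 492; cx_3 = 276; cy_3 = 203; r_3 = 48; cx_4 = 59; cy_4 = 180; r_4 = 35; x0_5 = 133; y0_5 = 54; x1_5 = 191; y1_5 = 130; x0_6 = 374; y0_6 = 64; x1_6 = 414; y1_6 = 137; cx_7 = 390; cy_7 = 270; r_7 = 69; cx_8 = 352; cy_8 = 251; r_8 = 26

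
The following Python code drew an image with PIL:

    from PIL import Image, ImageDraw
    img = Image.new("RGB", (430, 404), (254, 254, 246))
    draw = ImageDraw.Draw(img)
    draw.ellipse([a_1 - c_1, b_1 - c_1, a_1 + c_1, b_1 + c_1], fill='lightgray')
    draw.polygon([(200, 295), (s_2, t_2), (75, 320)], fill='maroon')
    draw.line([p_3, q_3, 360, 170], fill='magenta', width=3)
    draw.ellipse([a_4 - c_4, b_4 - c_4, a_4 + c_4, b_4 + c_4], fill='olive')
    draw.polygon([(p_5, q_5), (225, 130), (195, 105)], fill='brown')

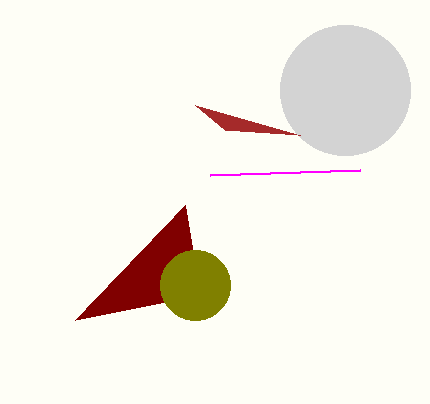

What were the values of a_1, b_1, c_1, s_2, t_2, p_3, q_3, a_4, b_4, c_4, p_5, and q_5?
a_1 = 345
b_1 = 90
c_1 = 65
s_2 = 185
t_2 = 205
p_3 = 210
q_3 = 175
a_4 = 195
b_4 = 285
c_4 = 35
p_5 = 300
q_5 = 135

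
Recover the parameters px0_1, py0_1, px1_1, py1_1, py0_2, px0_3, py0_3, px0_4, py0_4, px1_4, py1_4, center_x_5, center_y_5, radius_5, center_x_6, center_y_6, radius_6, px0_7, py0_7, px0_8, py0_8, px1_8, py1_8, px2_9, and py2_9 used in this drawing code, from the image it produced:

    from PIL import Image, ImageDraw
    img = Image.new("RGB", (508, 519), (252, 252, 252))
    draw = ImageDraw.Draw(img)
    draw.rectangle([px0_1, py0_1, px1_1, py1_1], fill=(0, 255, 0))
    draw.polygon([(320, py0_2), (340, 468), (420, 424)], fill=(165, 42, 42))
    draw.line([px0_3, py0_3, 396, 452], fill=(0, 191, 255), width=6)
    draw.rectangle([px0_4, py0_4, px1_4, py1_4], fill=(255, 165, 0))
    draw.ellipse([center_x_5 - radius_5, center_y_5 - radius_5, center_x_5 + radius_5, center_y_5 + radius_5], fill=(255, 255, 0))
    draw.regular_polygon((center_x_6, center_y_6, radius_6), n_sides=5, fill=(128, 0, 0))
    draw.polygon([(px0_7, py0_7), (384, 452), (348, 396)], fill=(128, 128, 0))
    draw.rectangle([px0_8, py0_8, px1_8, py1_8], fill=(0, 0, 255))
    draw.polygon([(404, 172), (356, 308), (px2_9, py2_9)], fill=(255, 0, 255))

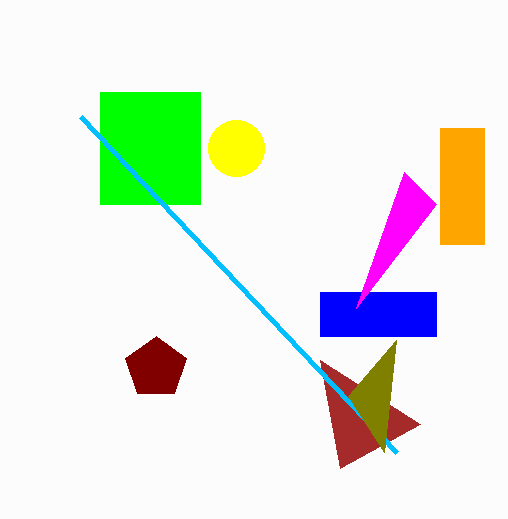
px0_1 = 100; py0_1 = 92; px1_1 = 200; py1_1 = 204; py0_2 = 360; px0_3 = 80; py0_3 = 116; px0_4 = 440; py0_4 = 128; px1_4 = 484; py1_4 = 244; center_x_5 = 236; center_y_5 = 148; radius_5 = 28; center_x_6 = 156; center_y_6 = 368; radius_6 = 32; px0_7 = 396; py0_7 = 340; px0_8 = 320; py0_8 = 292; px1_8 = 436; py1_8 = 336; px2_9 = 436; py2_9 = 204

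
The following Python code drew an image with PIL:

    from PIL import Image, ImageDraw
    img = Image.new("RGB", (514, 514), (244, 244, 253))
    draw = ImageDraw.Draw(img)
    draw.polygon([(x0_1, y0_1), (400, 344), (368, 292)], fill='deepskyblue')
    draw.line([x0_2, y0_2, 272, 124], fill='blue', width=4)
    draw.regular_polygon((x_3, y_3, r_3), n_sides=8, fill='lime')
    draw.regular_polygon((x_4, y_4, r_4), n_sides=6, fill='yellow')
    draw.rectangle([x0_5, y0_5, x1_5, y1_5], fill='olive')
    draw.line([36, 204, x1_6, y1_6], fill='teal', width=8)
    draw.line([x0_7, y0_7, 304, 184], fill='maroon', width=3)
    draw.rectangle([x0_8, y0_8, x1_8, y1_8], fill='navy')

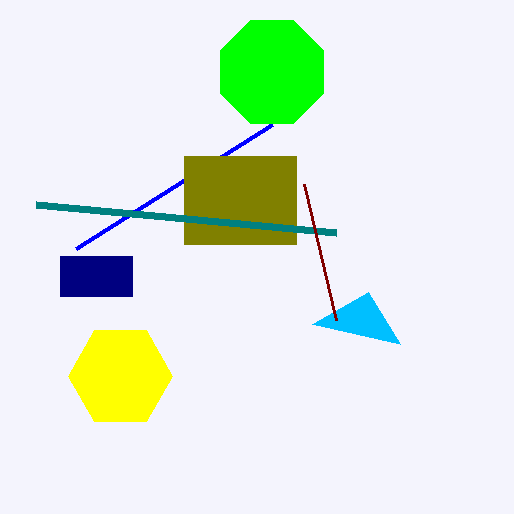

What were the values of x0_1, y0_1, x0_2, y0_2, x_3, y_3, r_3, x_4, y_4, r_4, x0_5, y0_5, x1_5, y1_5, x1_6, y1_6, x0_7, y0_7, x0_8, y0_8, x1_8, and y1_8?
x0_1 = 312, y0_1 = 324, x0_2 = 76, y0_2 = 248, x_3 = 272, y_3 = 72, r_3 = 56, x_4 = 120, y_4 = 376, r_4 = 52, x0_5 = 184, y0_5 = 156, x1_5 = 296, y1_5 = 244, x1_6 = 336, y1_6 = 232, x0_7 = 336, y0_7 = 320, x0_8 = 60, y0_8 = 256, x1_8 = 132, y1_8 = 296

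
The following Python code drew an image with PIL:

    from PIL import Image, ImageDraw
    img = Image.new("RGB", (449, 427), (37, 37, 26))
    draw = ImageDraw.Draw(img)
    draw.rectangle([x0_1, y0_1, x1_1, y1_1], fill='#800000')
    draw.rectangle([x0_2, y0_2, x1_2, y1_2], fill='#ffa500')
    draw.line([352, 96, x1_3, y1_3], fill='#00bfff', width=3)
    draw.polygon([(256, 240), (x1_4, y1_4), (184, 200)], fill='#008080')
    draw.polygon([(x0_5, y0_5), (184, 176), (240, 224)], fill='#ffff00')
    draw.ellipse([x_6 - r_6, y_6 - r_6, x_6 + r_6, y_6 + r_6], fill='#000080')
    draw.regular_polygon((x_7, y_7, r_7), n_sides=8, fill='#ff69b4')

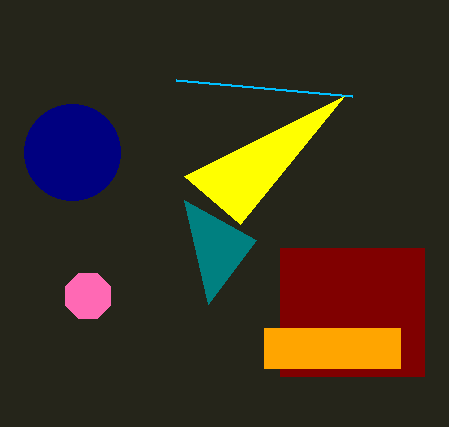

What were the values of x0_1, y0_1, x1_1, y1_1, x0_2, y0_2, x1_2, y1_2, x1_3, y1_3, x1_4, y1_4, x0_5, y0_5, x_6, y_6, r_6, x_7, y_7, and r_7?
x0_1 = 280, y0_1 = 248, x1_1 = 424, y1_1 = 376, x0_2 = 264, y0_2 = 328, x1_2 = 400, y1_2 = 368, x1_3 = 176, y1_3 = 80, x1_4 = 208, y1_4 = 304, x0_5 = 344, y0_5 = 96, x_6 = 72, y_6 = 152, r_6 = 48, x_7 = 88, y_7 = 296, r_7 = 24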